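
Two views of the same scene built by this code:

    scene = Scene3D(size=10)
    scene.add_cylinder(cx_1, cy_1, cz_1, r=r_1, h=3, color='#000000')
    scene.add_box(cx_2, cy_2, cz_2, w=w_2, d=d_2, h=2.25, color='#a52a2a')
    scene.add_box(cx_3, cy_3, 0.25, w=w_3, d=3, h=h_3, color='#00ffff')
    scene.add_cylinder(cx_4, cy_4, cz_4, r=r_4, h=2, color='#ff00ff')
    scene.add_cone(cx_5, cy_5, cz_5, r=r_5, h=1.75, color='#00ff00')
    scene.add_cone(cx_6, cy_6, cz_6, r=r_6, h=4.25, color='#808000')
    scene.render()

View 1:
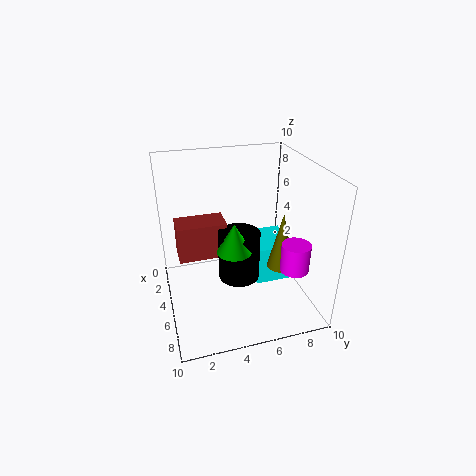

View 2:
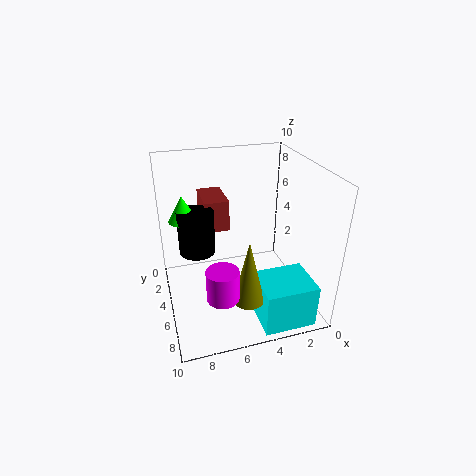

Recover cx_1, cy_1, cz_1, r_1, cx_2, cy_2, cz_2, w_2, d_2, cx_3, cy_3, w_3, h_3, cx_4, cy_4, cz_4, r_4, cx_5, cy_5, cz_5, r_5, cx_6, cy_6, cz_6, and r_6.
cx_1 = 7.75, cy_1 = 4.25, cz_1 = 4, r_1 = 1.25, cx_2 = 5.25, cy_2 = 0.75, cz_2 = 5, w_2 = 1.75, d_2 = 3, cx_3 = 1, cy_3 = 6.75, w_3 = 3.5, h_3 = 3, cx_4 = 7, cy_4 = 8.5, cz_4 = 3, r_4 = 1, cx_5 = 8.5, cy_5 = 3.75, cz_5 = 6.25, r_5 = 1, cx_6 = 5.25, cy_6 = 8.25, cz_6 = 2.25, r_6 = 1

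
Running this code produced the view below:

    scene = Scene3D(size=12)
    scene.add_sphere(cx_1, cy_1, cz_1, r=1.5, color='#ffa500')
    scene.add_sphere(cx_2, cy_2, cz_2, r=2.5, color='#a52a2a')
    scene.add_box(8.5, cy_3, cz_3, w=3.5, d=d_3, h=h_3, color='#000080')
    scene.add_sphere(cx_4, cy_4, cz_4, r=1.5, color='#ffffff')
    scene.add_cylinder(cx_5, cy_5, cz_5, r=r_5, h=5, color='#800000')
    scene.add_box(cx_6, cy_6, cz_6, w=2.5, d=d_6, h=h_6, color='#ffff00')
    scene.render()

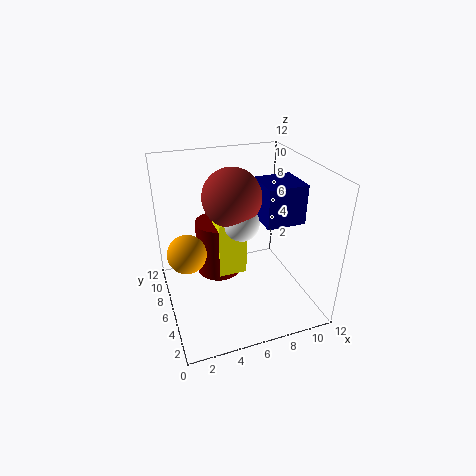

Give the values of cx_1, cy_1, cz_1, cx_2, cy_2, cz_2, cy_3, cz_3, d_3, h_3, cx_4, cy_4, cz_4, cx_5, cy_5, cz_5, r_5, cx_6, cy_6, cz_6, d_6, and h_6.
cx_1 = 1.5; cy_1 = 5; cz_1 = 6; cx_2 = 6; cy_2 = 7.5; cz_2 = 9; cy_3 = 5.5; cz_3 = 6.5; d_3 = 3.5; h_3 = 3.5; cx_4 = 6.5; cy_4 = 6.5; cz_4 = 7; cx_5 = 5; cy_5 = 8.5; cz_5 = 1.5; r_5 = 2; cx_6 = 4.5; cy_6 = 6.5; cz_6 = 2; d_6 = 2; h_6 = 5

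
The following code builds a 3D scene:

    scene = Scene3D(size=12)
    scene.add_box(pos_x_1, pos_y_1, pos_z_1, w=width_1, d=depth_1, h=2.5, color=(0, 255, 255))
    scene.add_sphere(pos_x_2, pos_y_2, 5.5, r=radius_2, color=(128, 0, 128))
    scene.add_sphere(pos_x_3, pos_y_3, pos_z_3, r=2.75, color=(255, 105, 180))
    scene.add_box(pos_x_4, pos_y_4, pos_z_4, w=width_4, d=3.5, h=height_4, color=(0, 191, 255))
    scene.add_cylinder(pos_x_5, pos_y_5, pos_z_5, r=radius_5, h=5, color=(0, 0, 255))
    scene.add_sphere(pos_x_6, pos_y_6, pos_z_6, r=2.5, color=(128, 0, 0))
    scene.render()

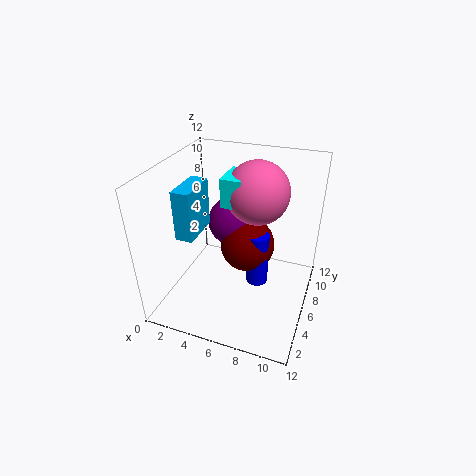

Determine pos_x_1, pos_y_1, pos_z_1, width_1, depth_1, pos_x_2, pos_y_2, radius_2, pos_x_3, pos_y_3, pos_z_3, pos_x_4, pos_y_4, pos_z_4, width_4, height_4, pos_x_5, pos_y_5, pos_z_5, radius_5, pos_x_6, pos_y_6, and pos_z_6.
pos_x_1 = 4.25, pos_y_1 = 6.5, pos_z_1 = 8.25, width_1 = 1.75, depth_1 = 3, pos_x_2 = 4.25, pos_y_2 = 9.25, radius_2 = 2.25, pos_x_3 = 6.75, pos_y_3 = 8.75, pos_z_3 = 9, pos_x_4 = 1.25, pos_y_4 = 4, pos_z_4 = 6, width_4 = 1.5, height_4 = 4.25, pos_x_5 = 7.25, pos_y_5 = 7.75, pos_z_5 = 0.5, radius_5 = 1, pos_x_6 = 6, pos_y_6 = 8.5, pos_z_6 = 3.75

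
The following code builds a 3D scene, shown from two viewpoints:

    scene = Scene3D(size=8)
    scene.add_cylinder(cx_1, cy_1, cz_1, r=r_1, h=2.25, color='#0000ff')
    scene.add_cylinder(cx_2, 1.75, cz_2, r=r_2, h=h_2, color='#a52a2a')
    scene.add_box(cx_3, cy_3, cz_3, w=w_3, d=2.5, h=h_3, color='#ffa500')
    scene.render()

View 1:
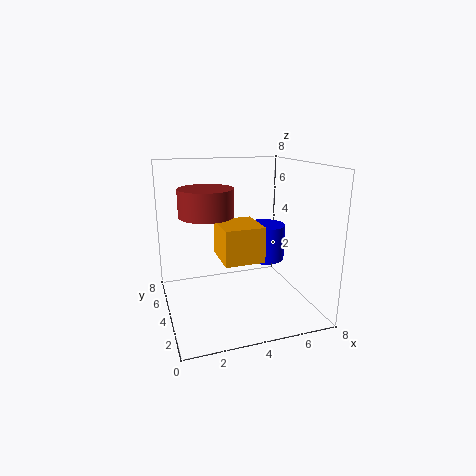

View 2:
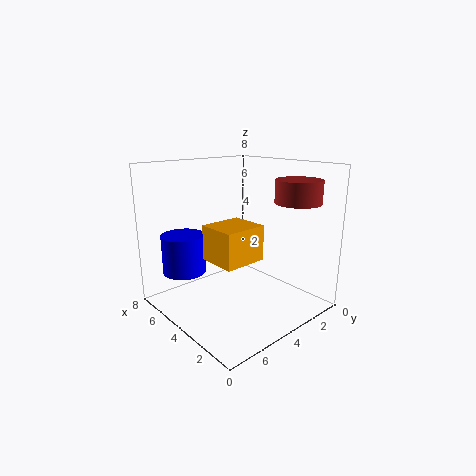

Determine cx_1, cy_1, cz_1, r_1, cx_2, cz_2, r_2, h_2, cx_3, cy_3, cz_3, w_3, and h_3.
cx_1 = 6.5
cy_1 = 6
cz_1 = 1.75
r_1 = 1.25
cx_2 = 1.75
cz_2 = 6
r_2 = 1.25
h_2 = 1.25
cx_3 = 3
cy_3 = 3
cz_3 = 2.75
w_3 = 2.25
h_3 = 2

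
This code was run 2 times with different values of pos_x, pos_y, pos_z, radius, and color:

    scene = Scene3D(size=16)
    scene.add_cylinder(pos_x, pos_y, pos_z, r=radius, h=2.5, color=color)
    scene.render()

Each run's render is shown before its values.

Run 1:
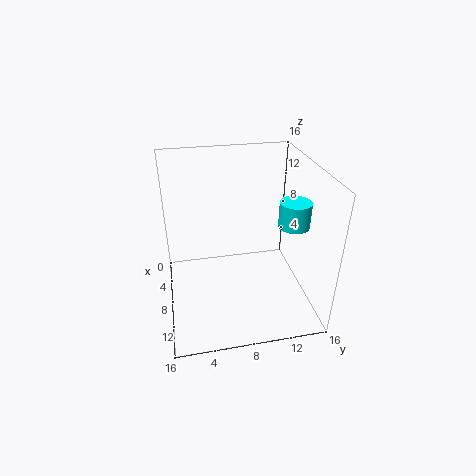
pos_x = 12.5; pos_y = 12.5; pos_z = 11.5; radius = 1.5; color = 'cyan'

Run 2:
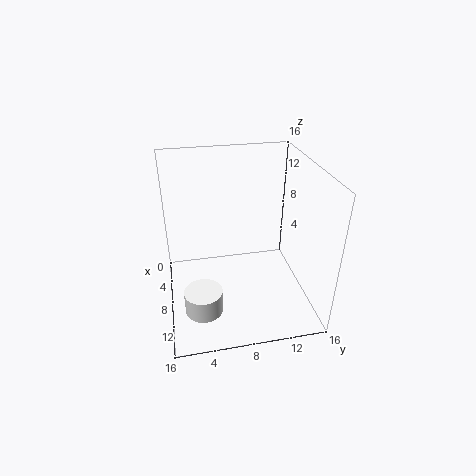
pos_x = 12; pos_y = 3.5; pos_z = 2; radius = 2; color = 'white'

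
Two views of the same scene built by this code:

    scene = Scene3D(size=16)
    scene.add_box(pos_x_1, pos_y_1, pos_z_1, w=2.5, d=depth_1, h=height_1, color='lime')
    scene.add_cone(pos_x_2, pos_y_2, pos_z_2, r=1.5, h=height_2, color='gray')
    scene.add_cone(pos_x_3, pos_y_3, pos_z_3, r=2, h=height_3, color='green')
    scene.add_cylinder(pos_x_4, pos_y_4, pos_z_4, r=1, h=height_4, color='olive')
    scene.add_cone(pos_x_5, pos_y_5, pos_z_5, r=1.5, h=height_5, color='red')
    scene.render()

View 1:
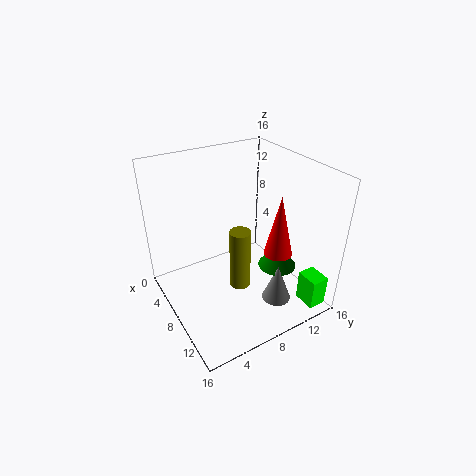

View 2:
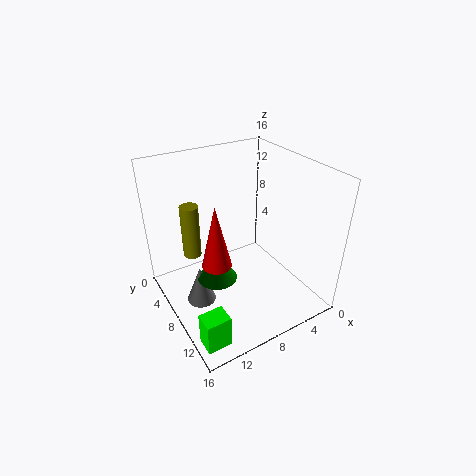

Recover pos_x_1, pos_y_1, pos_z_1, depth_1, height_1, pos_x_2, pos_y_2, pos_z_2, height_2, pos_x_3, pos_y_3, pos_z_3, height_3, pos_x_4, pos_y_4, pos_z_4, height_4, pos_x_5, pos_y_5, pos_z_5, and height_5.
pos_x_1 = 13; pos_y_1 = 13; pos_z_1 = 1; depth_1 = 2; height_1 = 3.5; pos_x_2 = 13.5; pos_y_2 = 9.5; pos_z_2 = 3; height_2 = 4; pos_x_3 = 12; pos_y_3 = 10.5; pos_z_3 = 6; height_3 = 2.5; pos_x_4 = 12.5; pos_y_4 = 5.5; pos_z_4 = 6; height_4 = 6; pos_x_5 = 12; pos_y_5 = 10.5; pos_z_5 = 7.5; height_5 = 6.5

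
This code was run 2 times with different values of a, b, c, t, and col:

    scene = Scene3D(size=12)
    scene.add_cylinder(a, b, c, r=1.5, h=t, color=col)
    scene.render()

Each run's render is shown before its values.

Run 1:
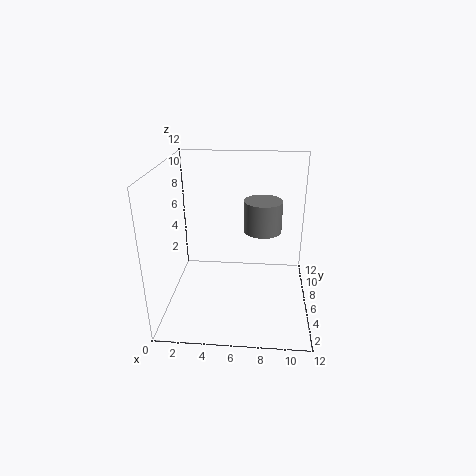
a = 8; b = 5.5; c = 7; t = 2.5; col = 'gray'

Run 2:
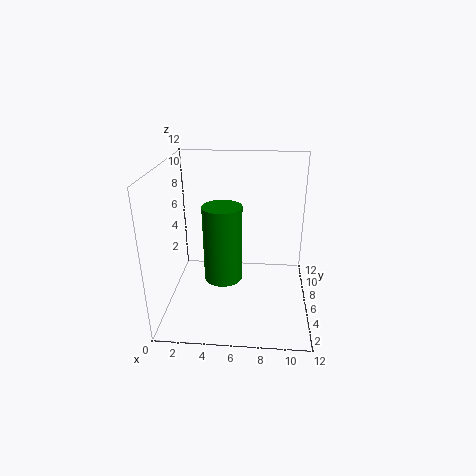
a = 5; b = 4; c = 3.5; t = 6; col = 'green'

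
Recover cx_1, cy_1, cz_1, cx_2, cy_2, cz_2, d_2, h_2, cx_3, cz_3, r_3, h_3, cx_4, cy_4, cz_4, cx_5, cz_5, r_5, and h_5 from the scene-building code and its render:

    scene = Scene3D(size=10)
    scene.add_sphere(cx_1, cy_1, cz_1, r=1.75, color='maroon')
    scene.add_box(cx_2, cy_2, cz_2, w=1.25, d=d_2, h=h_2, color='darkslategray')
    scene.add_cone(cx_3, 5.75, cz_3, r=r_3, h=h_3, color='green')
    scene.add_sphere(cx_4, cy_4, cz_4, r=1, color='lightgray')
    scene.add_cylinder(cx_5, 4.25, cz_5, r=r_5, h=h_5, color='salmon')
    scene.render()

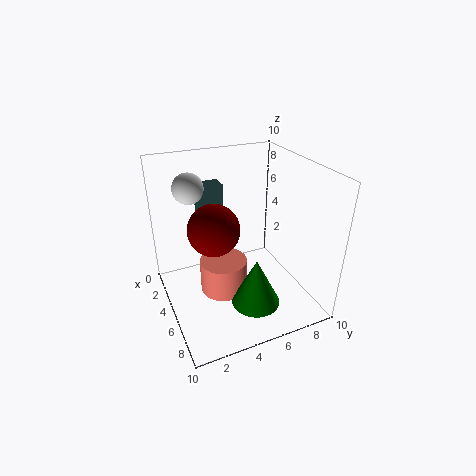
cx_1 = 5
cy_1 = 3.25
cz_1 = 6
cx_2 = 1.75
cy_2 = 3
cz_2 = 4.75
d_2 = 1.75
h_2 = 3.5
cx_3 = 6.5
cz_3 = 0.25
r_3 = 1.75
h_3 = 3.5
cx_4 = 4
cy_4 = 2
cz_4 = 8.75
cx_5 = 4
cz_5 = 0.25
r_5 = 1.75
h_5 = 2.5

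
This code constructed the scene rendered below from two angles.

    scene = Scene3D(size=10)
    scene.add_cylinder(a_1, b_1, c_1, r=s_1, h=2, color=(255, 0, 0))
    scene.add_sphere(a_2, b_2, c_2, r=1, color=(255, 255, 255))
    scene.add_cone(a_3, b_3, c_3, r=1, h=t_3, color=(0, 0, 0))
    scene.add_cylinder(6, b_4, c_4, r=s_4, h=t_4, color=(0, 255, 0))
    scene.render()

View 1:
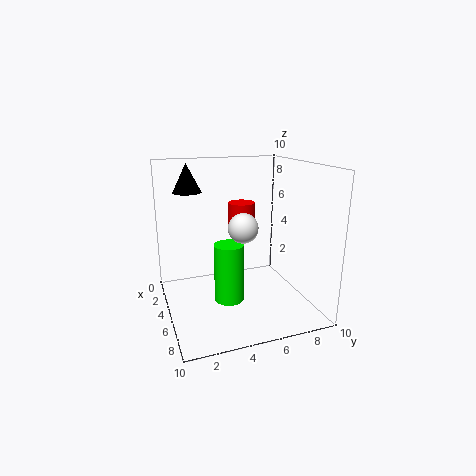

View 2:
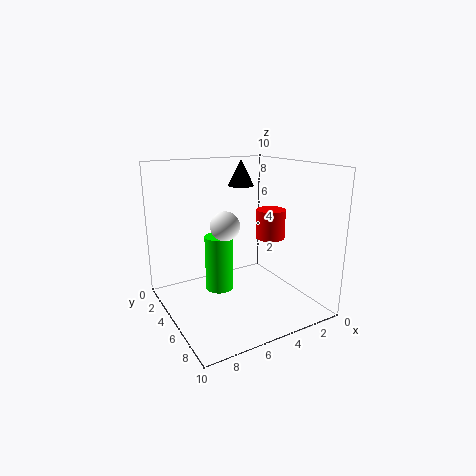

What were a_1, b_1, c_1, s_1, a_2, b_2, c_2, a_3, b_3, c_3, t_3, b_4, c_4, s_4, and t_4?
a_1 = 3; b_1 = 6; c_1 = 5; s_1 = 1; a_2 = 6; b_2 = 5; c_2 = 6; a_3 = 3; b_3 = 2; c_3 = 8; t_3 = 2; b_4 = 4; c_4 = 1; s_4 = 1; t_4 = 4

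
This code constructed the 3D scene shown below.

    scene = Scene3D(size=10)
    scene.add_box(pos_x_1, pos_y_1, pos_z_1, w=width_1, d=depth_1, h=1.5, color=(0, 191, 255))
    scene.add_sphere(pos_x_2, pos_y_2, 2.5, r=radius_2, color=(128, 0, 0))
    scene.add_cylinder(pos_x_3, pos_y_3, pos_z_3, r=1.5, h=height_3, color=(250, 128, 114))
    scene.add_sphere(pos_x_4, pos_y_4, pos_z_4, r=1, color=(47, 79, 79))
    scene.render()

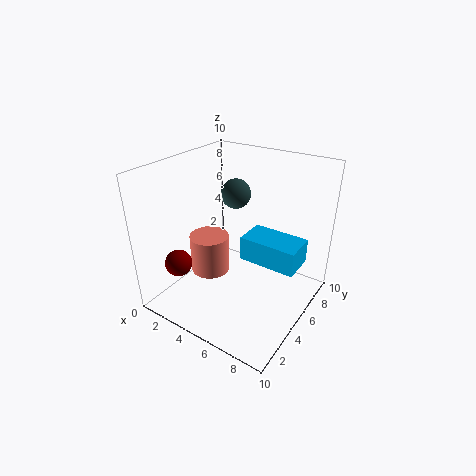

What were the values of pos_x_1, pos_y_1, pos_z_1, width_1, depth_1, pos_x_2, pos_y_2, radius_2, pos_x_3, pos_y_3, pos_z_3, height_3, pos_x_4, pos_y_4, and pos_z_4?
pos_x_1 = 6.5
pos_y_1 = 3
pos_z_1 = 5
width_1 = 3.5
depth_1 = 2
pos_x_2 = 1
pos_y_2 = 3
radius_2 = 1
pos_x_3 = 2
pos_y_3 = 5.5
pos_z_3 = 1
height_3 = 3
pos_x_4 = 4.5
pos_y_4 = 5.5
pos_z_4 = 8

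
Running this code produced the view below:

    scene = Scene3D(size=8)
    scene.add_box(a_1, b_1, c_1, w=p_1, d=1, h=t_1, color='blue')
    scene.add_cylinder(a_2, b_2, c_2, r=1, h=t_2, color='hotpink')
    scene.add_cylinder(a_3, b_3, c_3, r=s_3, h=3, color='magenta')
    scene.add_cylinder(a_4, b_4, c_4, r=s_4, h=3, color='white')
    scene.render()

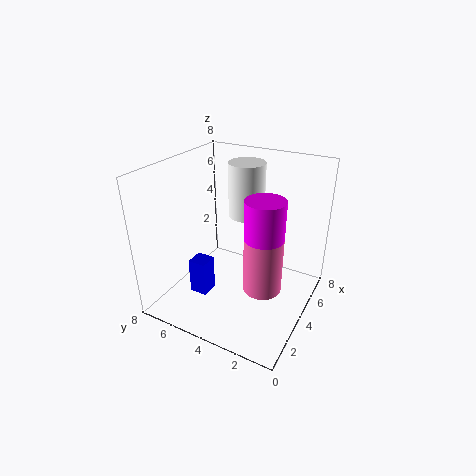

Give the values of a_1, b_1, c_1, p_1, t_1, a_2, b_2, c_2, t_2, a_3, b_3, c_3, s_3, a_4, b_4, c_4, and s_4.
a_1 = 2; b_1 = 5; c_1 = 1; p_1 = 1; t_1 = 2; a_2 = 3; b_2 = 2; c_2 = 2; t_2 = 3; a_3 = 3; b_3 = 2; c_3 = 4; s_3 = 1; a_4 = 5; b_4 = 4; c_4 = 5; s_4 = 1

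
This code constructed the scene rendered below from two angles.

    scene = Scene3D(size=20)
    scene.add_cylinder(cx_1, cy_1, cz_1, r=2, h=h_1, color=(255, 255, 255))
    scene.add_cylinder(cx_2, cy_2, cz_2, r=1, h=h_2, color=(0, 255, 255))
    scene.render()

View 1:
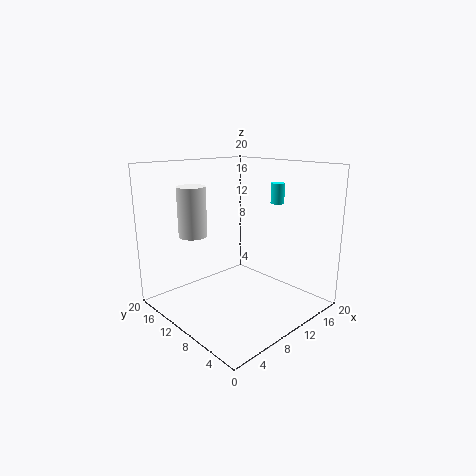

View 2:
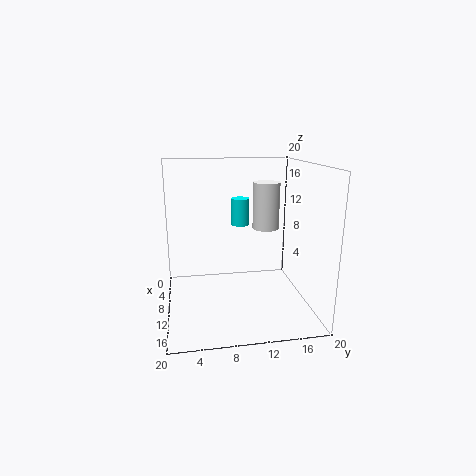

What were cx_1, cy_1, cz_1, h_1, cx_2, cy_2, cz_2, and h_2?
cx_1 = 6
cy_1 = 15
cz_1 = 10
h_1 = 7
cx_2 = 17
cy_2 = 9
cz_2 = 14
h_2 = 3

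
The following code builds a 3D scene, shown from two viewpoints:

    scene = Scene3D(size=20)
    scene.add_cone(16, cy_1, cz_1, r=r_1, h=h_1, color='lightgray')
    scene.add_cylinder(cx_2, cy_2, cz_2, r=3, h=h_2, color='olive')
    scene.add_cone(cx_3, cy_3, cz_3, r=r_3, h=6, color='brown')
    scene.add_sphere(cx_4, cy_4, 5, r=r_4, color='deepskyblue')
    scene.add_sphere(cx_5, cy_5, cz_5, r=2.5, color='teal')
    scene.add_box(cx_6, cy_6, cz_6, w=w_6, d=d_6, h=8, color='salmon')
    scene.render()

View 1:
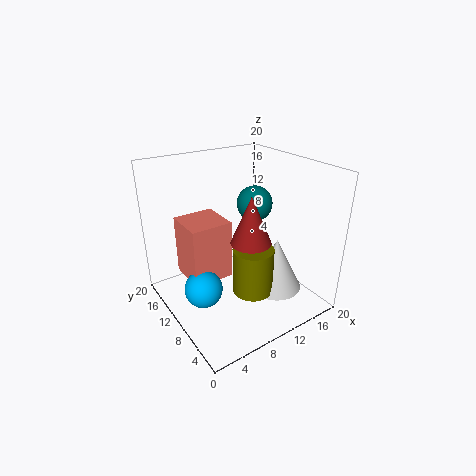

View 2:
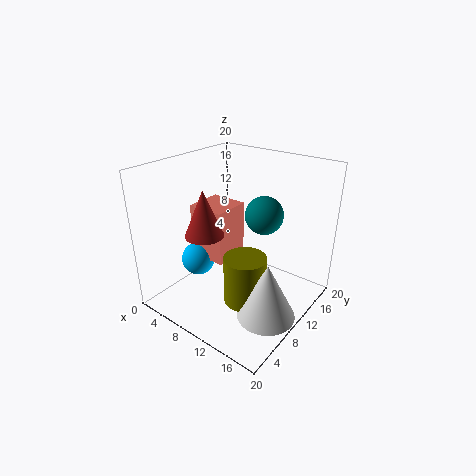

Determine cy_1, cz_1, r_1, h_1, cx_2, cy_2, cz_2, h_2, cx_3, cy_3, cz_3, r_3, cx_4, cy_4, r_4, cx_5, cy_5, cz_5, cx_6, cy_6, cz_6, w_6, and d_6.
cy_1 = 8.5; cz_1 = 0.5; r_1 = 4; h_1 = 8; cx_2 = 12; cy_2 = 9; cz_2 = 1; h_2 = 7; cx_3 = 8.5; cy_3 = 5; cz_3 = 12; r_3 = 2.5; cx_4 = 3.5; cy_4 = 8.5; r_4 = 2.5; cx_5 = 13.5; cy_5 = 11; cz_5 = 14; cx_6 = 2.5; cy_6 = 8.5; cz_6 = 5.5; w_6 = 5.5; d_6 = 5.5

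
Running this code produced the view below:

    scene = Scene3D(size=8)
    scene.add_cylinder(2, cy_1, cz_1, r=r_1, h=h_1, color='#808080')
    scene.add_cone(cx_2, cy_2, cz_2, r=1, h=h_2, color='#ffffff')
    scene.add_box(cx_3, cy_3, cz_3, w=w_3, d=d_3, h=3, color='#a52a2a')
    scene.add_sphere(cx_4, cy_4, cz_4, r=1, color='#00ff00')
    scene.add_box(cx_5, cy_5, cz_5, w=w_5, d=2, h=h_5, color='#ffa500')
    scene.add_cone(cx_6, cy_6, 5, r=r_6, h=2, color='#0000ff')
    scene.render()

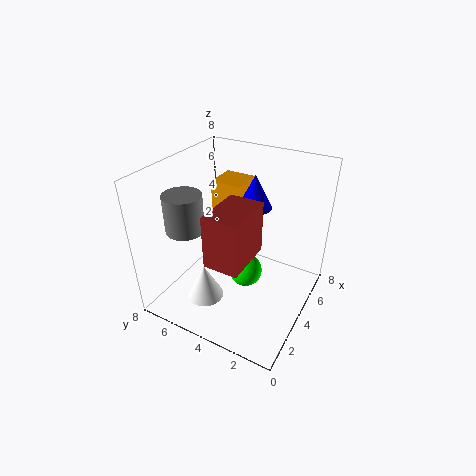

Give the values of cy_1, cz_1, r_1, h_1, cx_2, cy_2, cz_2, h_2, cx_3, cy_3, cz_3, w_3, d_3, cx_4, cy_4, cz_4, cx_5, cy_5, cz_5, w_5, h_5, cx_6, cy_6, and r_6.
cy_1 = 6; cz_1 = 5; r_1 = 1; h_1 = 2; cx_2 = 2; cy_2 = 5; cz_2 = 1; h_2 = 2; cx_3 = 2; cy_3 = 3; cz_3 = 3; w_3 = 3; d_3 = 2; cx_4 = 5; cy_4 = 4; cz_4 = 1; cx_5 = 6; cy_5 = 5; cz_5 = 3; w_5 = 2; h_5 = 3; cx_6 = 6; cy_6 = 4; r_6 = 1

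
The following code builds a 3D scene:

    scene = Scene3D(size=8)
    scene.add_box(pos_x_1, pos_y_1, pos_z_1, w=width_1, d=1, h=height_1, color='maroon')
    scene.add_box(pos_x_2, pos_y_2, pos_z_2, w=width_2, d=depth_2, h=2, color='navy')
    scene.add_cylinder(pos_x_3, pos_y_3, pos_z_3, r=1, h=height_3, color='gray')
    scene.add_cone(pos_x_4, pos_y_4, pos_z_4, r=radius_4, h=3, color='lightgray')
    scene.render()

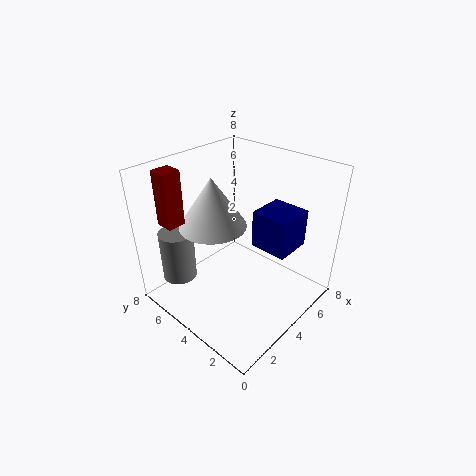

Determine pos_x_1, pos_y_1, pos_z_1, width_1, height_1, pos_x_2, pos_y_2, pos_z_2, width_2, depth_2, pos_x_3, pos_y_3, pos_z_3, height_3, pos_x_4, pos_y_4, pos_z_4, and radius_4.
pos_x_1 = 1; pos_y_1 = 6; pos_z_1 = 5; width_1 = 1; height_1 = 3; pos_x_2 = 4; pos_y_2 = 1; pos_z_2 = 4; width_2 = 2; depth_2 = 2; pos_x_3 = 2; pos_y_3 = 7; pos_z_3 = 1; height_3 = 3; pos_x_4 = 4; pos_y_4 = 6; pos_z_4 = 4; radius_4 = 2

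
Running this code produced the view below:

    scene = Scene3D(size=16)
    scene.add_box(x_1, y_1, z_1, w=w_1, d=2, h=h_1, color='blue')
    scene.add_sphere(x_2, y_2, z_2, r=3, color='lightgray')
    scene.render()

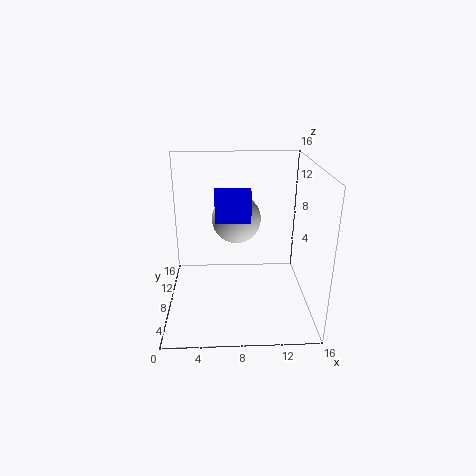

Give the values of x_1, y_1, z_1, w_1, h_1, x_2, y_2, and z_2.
x_1 = 5.5, y_1 = 8.5, z_1 = 9.5, w_1 = 4, h_1 = 3.5, x_2 = 8, y_2 = 12.5, z_2 = 8.5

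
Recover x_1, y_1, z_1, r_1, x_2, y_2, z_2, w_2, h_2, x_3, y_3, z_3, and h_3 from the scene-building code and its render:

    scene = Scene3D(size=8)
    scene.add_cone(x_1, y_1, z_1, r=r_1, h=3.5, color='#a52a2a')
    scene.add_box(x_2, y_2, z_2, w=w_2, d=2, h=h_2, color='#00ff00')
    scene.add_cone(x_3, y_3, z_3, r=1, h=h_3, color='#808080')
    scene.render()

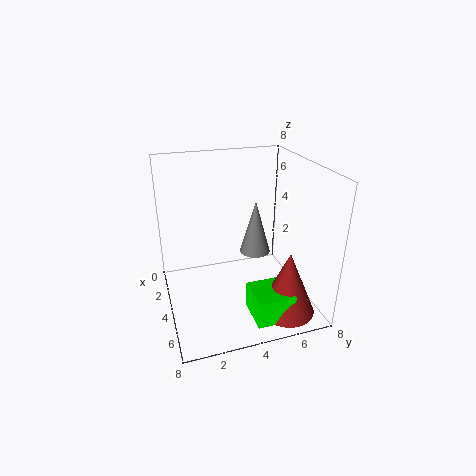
x_1 = 6.5; y_1 = 6; z_1 = 0.5; r_1 = 1.5; x_2 = 5.5; y_2 = 4; z_2 = 0.5; w_2 = 2; h_2 = 1.5; x_3 = 1.5; y_3 = 6; z_3 = 1.5; h_3 = 3.5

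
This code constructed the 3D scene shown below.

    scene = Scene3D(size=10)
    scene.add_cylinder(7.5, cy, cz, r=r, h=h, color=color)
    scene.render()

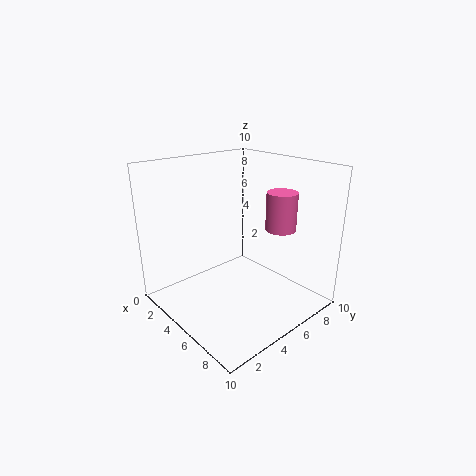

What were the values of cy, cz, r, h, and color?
cy = 6.5, cz = 6, r = 1, h = 2.5, color = 'hotpink'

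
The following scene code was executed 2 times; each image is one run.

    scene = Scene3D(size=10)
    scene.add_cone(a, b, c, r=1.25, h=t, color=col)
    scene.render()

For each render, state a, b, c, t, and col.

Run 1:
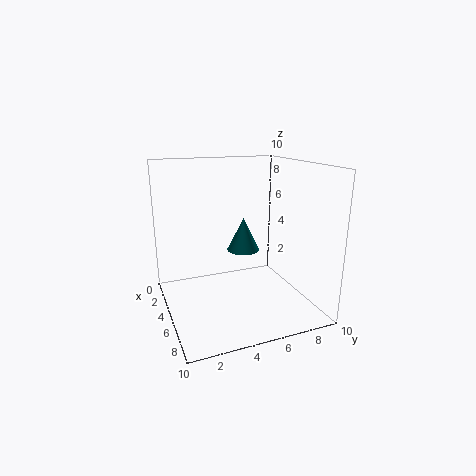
a = 3; b = 6.25; c = 3.25; t = 2.5; col = 'teal'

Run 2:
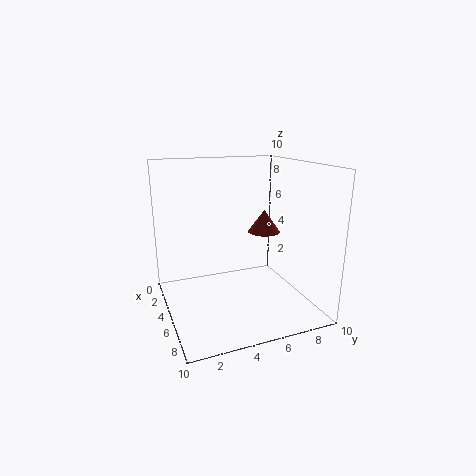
a = 3; b = 8; c = 4.5; t = 1.75; col = 'brown'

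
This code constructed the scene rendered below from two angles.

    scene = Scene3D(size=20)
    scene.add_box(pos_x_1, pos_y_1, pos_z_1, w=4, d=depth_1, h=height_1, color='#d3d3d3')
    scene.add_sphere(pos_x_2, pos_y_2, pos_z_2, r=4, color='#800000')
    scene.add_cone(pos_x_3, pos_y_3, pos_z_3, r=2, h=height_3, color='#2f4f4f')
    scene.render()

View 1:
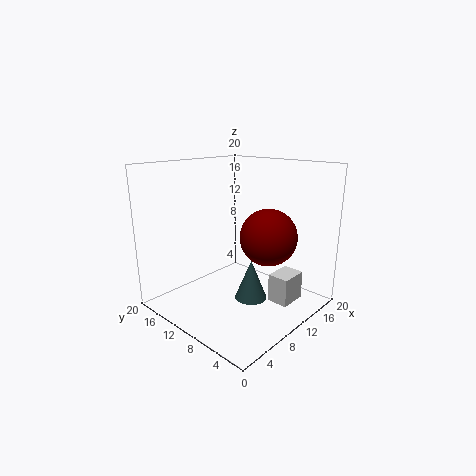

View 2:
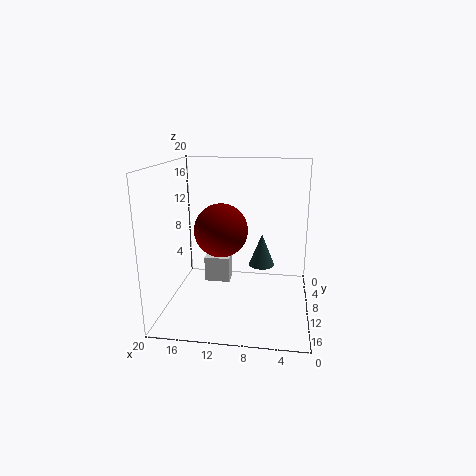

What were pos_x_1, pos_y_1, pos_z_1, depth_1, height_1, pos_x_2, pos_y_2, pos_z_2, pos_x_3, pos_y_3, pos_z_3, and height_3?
pos_x_1 = 12, pos_y_1 = 3, pos_z_1 = 1, depth_1 = 3, height_1 = 4, pos_x_2 = 13, pos_y_2 = 7, pos_z_2 = 10, pos_x_3 = 7, pos_y_3 = 5, pos_z_3 = 4, height_3 = 5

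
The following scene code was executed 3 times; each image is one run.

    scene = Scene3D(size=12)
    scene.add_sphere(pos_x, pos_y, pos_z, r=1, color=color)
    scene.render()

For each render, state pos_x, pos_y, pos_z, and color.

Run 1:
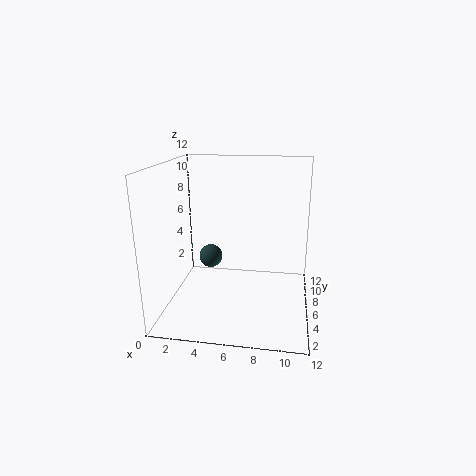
pos_x = 3.5, pos_y = 6.5, pos_z = 4, color = 'darkslategray'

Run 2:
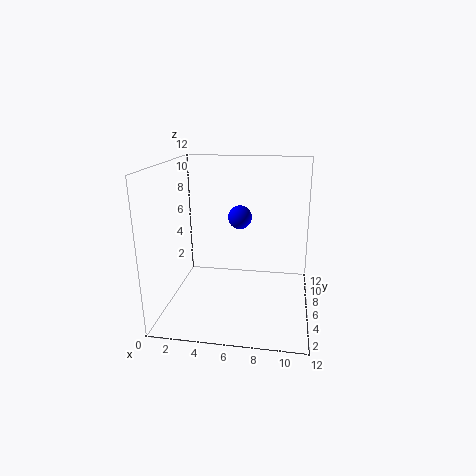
pos_x = 6, pos_y = 7, pos_z = 7.5, color = 'blue'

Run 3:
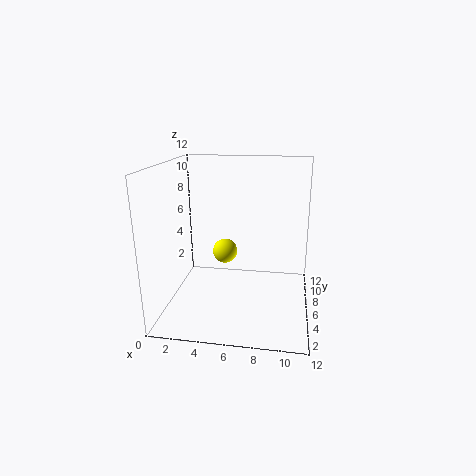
pos_x = 5, pos_y = 5.5, pos_z = 5, color = 'yellow'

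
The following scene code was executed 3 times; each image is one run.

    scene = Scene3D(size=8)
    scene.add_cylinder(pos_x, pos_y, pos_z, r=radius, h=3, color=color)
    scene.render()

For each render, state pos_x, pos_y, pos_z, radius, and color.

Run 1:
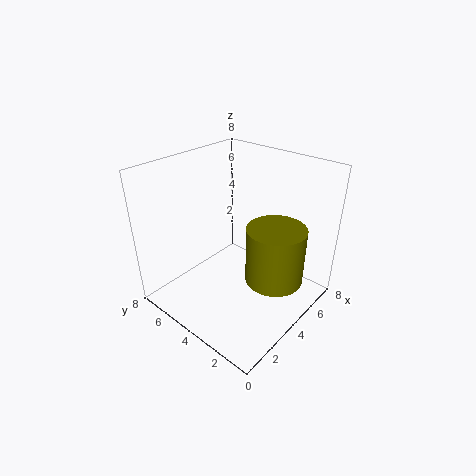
pos_x = 4, pos_y = 1.5, pos_z = 2.5, radius = 1.5, color = 'olive'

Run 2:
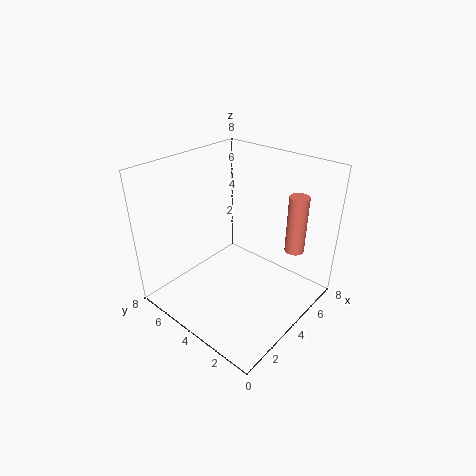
pos_x = 5, pos_y = 1, pos_z = 4, radius = 0.5, color = 'salmon'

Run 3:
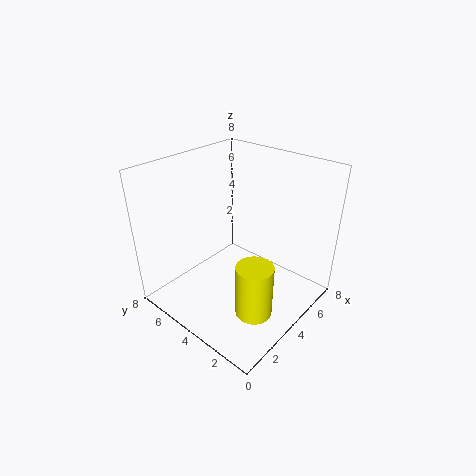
pos_x = 3, pos_y = 2, pos_z = 0.5, radius = 1, color = 'yellow'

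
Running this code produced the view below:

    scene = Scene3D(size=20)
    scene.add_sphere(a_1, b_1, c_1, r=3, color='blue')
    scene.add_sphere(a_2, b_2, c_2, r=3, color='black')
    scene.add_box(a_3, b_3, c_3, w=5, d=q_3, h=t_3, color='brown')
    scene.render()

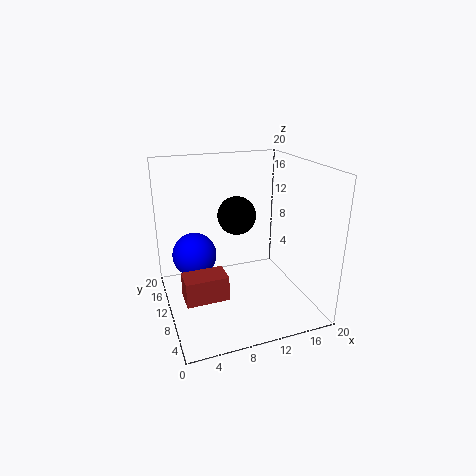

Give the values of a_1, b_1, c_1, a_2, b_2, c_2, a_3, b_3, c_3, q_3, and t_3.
a_1 = 4, b_1 = 11, c_1 = 8, a_2 = 12, b_2 = 16, c_2 = 11, a_3 = 1, b_3 = 2, c_3 = 6, q_3 = 3, t_3 = 3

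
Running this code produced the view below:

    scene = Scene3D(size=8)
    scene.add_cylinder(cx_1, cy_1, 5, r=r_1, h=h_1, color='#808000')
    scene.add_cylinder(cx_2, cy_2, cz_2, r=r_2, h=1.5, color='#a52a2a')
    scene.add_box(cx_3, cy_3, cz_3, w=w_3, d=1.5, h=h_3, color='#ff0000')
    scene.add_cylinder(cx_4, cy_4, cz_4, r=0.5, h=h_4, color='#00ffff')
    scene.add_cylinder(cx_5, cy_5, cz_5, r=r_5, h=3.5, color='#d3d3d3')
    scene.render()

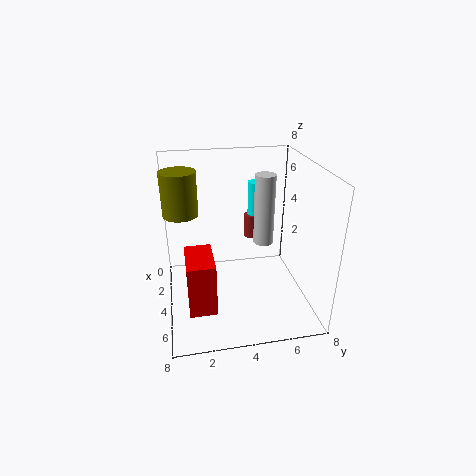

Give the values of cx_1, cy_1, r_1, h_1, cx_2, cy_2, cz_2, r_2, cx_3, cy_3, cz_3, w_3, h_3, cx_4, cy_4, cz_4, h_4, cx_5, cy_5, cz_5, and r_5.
cx_1 = 2.5; cy_1 = 1; r_1 = 1; h_1 = 2.5; cx_2 = 1; cy_2 = 5.5; cz_2 = 2.5; r_2 = 0.5; cx_3 = 3.5; cy_3 = 1; cz_3 = 0.5; w_3 = 2.5; h_3 = 3; cx_4 = 2; cy_4 = 5.5; cz_4 = 4.5; h_4 = 2; cx_5 = 5.5; cy_5 = 5; cz_5 = 4.5; r_5 = 0.5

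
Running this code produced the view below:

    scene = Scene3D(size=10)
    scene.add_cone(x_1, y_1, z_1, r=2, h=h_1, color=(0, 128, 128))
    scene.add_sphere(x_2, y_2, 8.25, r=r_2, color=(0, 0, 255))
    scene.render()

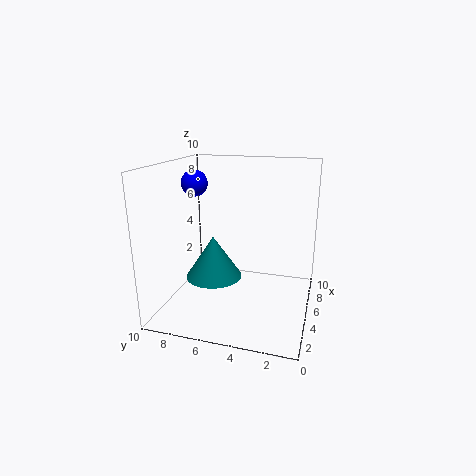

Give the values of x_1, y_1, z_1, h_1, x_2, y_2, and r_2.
x_1 = 4.75, y_1 = 6.75, z_1 = 2, h_1 = 3, x_2 = 7, y_2 = 9, r_2 = 1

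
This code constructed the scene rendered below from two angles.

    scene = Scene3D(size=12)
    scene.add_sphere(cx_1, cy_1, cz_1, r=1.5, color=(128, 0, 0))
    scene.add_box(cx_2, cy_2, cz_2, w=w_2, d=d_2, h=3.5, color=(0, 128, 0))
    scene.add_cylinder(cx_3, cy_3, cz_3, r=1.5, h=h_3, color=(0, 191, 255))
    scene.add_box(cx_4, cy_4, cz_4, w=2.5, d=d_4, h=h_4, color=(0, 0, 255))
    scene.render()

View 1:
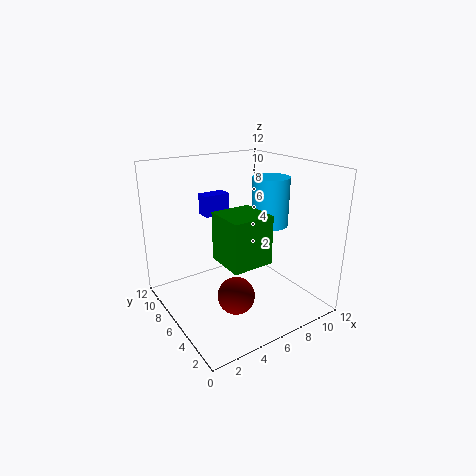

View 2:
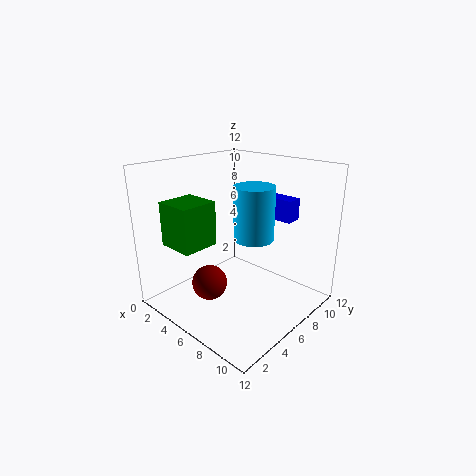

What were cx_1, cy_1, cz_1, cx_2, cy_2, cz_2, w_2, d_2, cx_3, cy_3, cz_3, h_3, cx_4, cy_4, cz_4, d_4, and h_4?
cx_1 = 4.5
cy_1 = 4
cz_1 = 2
cx_2 = 2.5
cy_2 = 1
cz_2 = 6
w_2 = 3
d_2 = 3
cx_3 = 8.5
cy_3 = 5
cz_3 = 7
h_3 = 4
cx_4 = 5.5
cy_4 = 10.5
cz_4 = 6.5
d_4 = 1.5
h_4 = 2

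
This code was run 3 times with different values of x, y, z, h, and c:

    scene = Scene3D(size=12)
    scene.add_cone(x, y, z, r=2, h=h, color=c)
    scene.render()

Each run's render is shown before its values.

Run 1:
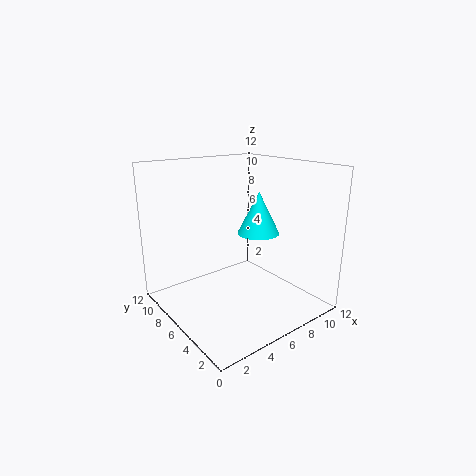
x = 10
y = 8
z = 5
h = 4
c = 'cyan'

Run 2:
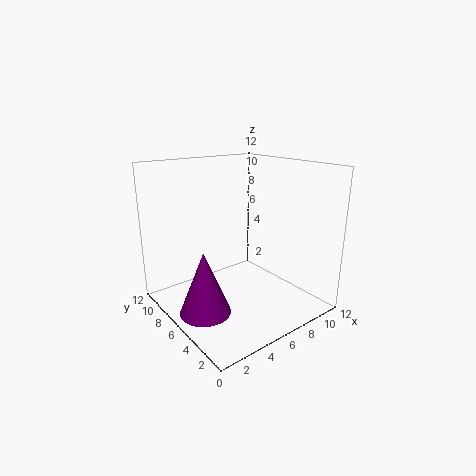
x = 2
y = 5
z = 1
h = 5
c = 'purple'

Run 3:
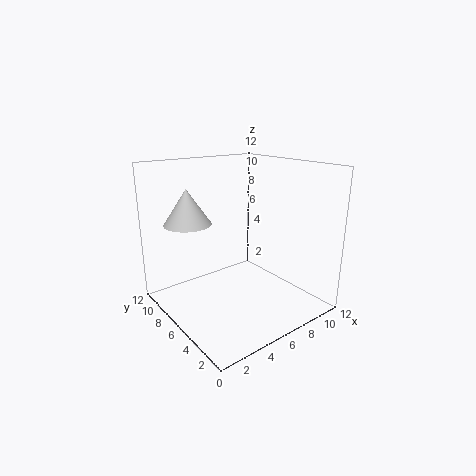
x = 3
y = 9
z = 7
h = 3
c = 'lightgray'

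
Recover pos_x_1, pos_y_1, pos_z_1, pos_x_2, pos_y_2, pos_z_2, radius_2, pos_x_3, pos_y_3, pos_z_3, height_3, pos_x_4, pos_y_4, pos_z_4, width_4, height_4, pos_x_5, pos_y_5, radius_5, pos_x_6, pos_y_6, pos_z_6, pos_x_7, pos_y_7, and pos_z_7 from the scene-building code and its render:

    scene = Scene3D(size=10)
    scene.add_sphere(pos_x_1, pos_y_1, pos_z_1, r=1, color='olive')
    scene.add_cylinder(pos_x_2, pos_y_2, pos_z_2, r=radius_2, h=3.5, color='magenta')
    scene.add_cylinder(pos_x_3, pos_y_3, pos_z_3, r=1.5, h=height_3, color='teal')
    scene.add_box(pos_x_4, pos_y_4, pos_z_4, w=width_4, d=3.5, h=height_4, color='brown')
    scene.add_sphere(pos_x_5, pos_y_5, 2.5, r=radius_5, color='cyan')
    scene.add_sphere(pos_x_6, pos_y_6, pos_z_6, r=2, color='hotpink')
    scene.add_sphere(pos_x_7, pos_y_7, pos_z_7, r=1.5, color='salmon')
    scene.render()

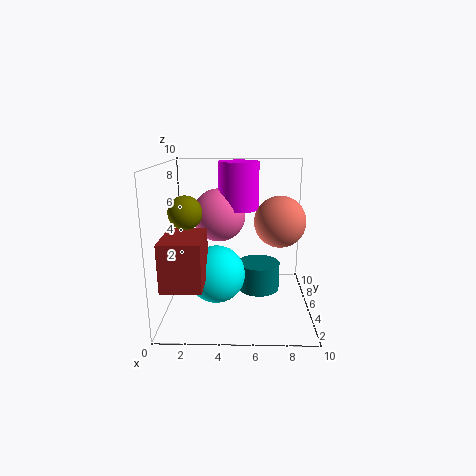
pos_x_1 = 2, pos_y_1 = 2, pos_z_1 = 7.5, pos_x_2 = 5, pos_y_2 = 7.5, pos_z_2 = 6.5, radius_2 = 1.5, pos_x_3 = 6.5, pos_y_3 = 5.5, pos_z_3 = 1, height_3 = 2, pos_x_4 = 0.5, pos_y_4 = 0.5, pos_z_4 = 3, width_4 = 2.5, height_4 = 3, pos_x_5 = 3.5, pos_y_5 = 4.5, radius_5 = 2, pos_x_6 = 3.5, pos_y_6 = 7.5, pos_z_6 = 6, pos_x_7 = 7.5, pos_y_7 = 2, pos_z_7 = 7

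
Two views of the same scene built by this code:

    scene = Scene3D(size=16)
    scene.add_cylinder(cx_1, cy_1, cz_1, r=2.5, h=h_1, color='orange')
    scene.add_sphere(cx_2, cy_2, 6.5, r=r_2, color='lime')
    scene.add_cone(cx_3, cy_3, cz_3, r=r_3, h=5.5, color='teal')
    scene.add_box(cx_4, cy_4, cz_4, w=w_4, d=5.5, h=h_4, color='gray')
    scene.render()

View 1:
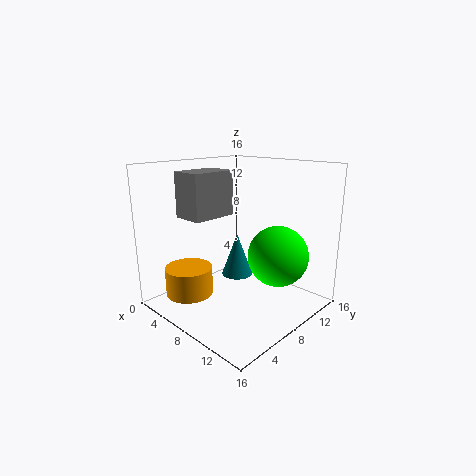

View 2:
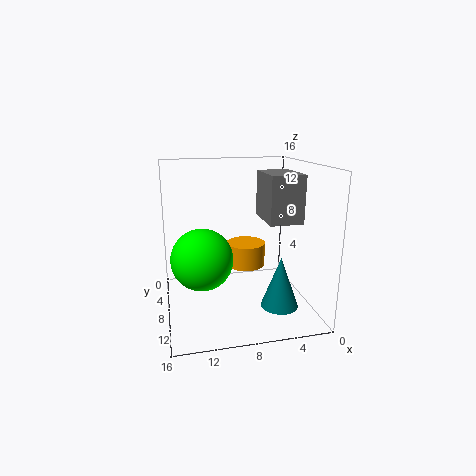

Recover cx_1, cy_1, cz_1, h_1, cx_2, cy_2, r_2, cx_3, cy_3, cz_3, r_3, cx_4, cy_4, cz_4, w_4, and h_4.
cx_1 = 5.75; cy_1 = 2.75; cz_1 = 2.5; h_1 = 3; cx_2 = 12.25; cy_2 = 9.75; r_2 = 3.25; cx_3 = 4.25; cy_3 = 11.75; cz_3 = 1.25; r_3 = 2; cx_4 = 1.25; cy_4 = 4.75; cz_4 = 9.75; w_4 = 3.75; h_4 = 5.25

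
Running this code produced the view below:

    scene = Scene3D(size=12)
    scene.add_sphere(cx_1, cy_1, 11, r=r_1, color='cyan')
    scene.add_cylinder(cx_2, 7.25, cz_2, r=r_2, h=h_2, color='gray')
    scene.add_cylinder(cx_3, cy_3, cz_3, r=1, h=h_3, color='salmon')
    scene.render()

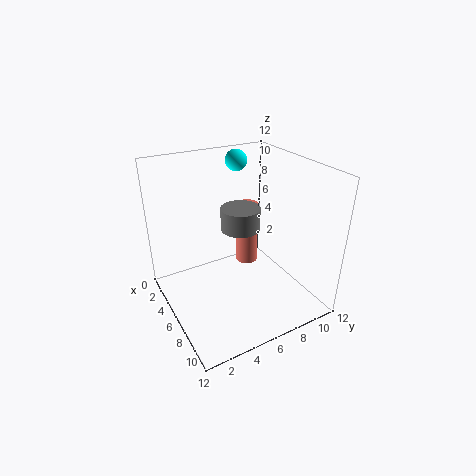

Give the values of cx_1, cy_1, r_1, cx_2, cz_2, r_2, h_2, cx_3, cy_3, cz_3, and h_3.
cx_1 = 1.25
cy_1 = 8.5
r_1 = 1
cx_2 = 4.25
cz_2 = 5.75
r_2 = 1.75
h_2 = 2
cx_3 = 3.75
cy_3 = 8.25
cz_3 = 2
h_3 = 5.75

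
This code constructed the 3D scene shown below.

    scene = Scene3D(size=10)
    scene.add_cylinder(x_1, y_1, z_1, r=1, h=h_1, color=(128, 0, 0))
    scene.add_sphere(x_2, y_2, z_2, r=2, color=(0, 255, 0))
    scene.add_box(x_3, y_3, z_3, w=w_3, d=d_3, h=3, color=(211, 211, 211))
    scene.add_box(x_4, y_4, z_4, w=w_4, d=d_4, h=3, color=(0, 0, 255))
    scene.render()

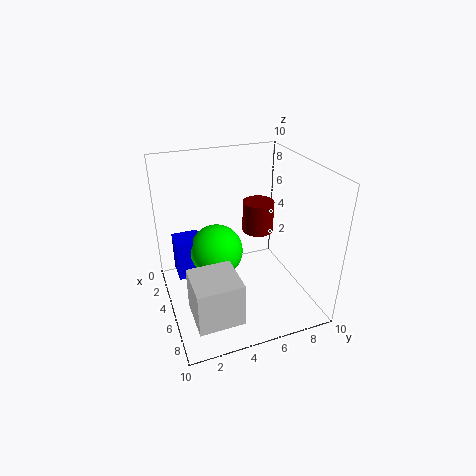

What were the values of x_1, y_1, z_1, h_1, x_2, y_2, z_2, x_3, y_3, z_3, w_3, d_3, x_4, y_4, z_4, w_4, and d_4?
x_1 = 6, y_1 = 6, z_1 = 6, h_1 = 2, x_2 = 3, y_2 = 4, z_2 = 3, x_3 = 6, y_3 = 1, z_3 = 1, w_3 = 3, d_3 = 3, x_4 = 1, y_4 = 1, z_4 = 1, w_4 = 2, d_4 = 2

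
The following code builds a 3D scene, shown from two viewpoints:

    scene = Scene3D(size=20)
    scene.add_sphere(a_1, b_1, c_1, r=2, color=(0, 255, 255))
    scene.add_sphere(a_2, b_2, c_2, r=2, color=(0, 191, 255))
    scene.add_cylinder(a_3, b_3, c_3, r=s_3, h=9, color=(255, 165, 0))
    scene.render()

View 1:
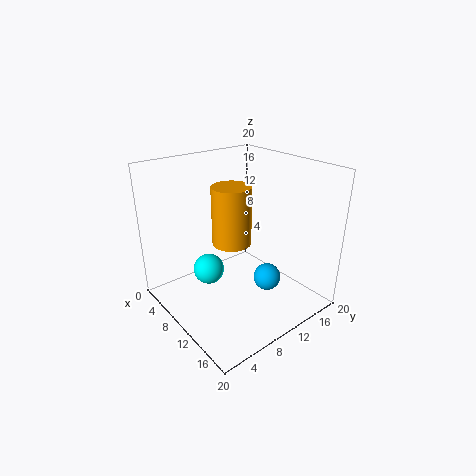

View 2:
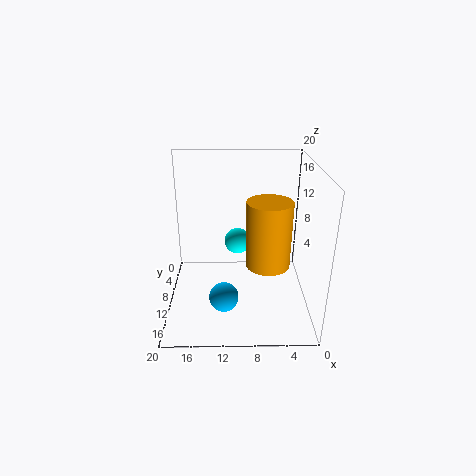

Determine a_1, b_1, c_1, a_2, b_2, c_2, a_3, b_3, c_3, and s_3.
a_1 = 10; b_1 = 5; c_1 = 7; a_2 = 12; b_2 = 14; c_2 = 3; a_3 = 6; b_3 = 12; c_3 = 7; s_3 = 3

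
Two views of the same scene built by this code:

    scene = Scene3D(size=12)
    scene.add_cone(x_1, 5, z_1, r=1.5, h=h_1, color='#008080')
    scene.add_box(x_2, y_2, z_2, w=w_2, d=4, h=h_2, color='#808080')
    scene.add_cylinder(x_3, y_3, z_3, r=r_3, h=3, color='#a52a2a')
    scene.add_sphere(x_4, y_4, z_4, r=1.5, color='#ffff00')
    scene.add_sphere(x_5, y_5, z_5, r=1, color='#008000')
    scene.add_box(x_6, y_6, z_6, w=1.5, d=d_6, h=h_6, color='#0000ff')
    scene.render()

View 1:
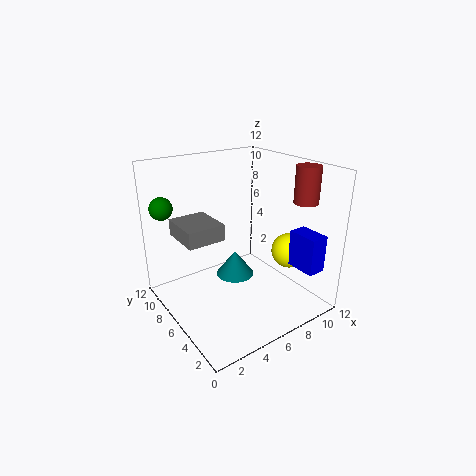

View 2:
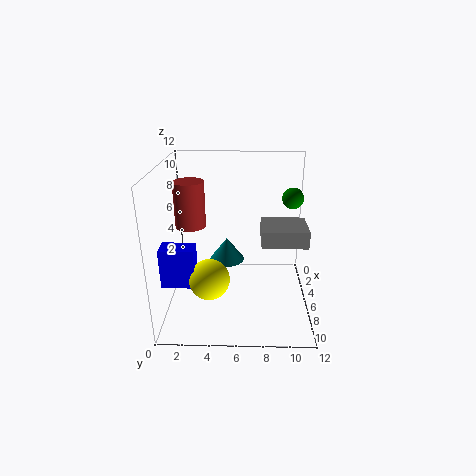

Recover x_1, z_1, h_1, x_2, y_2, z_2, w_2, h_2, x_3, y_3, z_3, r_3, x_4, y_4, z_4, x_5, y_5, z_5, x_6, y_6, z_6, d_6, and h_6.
x_1 = 5, z_1 = 3.5, h_1 = 2, x_2 = 2.5, y_2 = 8, z_2 = 5, w_2 = 3.5, h_2 = 1.5, x_3 = 10.5, y_3 = 3, z_3 = 9, r_3 = 1, x_4 = 10, y_4 = 4, z_4 = 4.5, x_5 = 1.5, y_5 = 11, z_5 = 8, x_6 = 9, y_6 = 0.5, z_6 = 4, d_6 = 2.5, h_6 = 3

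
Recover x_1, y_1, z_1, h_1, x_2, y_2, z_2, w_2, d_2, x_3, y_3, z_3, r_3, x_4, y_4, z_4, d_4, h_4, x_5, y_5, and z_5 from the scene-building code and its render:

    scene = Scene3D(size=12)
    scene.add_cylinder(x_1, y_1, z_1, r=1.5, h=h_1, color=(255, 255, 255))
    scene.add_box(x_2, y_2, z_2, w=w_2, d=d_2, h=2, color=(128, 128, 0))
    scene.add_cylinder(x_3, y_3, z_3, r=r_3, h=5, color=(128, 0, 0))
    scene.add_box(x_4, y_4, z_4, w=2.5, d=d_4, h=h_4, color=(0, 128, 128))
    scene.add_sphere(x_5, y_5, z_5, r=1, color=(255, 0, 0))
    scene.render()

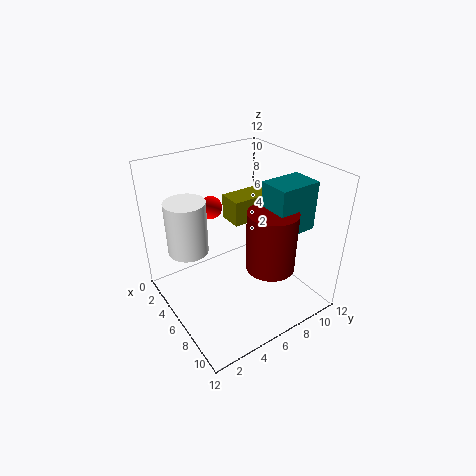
x_1 = 6; y_1 = 1.5; z_1 = 6.5; h_1 = 4; x_2 = 4.5; y_2 = 5.5; z_2 = 7.5; w_2 = 2; d_2 = 3.5; x_3 = 8.5; y_3 = 7.5; z_3 = 4; r_3 = 2; x_4 = 7; y_4 = 7.5; z_4 = 7; d_4 = 3.5; h_4 = 4; x_5 = 2.5; y_5 = 5.5; z_5 = 7.5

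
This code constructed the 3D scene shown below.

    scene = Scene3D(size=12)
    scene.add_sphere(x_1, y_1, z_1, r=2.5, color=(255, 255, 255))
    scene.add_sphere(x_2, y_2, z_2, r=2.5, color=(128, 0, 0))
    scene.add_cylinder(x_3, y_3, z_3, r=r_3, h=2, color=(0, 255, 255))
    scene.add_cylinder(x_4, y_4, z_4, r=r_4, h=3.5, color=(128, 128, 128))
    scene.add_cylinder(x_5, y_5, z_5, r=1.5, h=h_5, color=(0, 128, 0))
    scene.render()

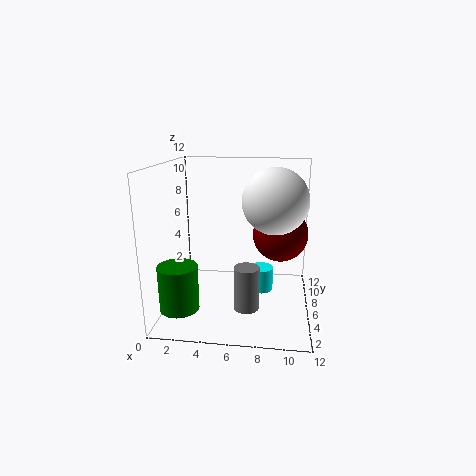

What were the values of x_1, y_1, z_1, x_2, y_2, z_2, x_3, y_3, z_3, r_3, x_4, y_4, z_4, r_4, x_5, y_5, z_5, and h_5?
x_1 = 9
y_1 = 4.5
z_1 = 9.5
x_2 = 9.5
y_2 = 9
z_2 = 5.5
x_3 = 8
y_3 = 6
z_3 = 1.5
r_3 = 1
x_4 = 7
y_4 = 3.5
z_4 = 1
r_4 = 1
x_5 = 2
y_5 = 2
z_5 = 1.5
h_5 = 3.5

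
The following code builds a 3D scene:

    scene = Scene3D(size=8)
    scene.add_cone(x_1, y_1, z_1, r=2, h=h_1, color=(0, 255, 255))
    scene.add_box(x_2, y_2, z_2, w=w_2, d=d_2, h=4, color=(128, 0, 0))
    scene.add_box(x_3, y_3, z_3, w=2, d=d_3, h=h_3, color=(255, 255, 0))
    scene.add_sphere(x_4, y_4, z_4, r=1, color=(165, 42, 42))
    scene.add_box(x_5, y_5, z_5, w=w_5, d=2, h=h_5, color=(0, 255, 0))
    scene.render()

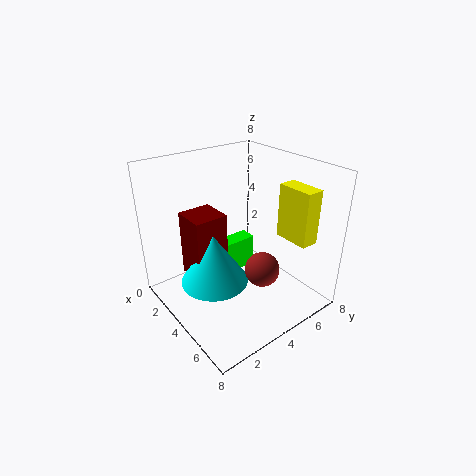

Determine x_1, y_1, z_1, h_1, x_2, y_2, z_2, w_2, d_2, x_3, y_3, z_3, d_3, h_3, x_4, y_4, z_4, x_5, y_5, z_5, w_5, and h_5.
x_1 = 3
y_1 = 3
z_1 = 1
h_1 = 3
x_2 = 1
y_2 = 2
z_2 = 1
w_2 = 2
d_2 = 2
x_3 = 5
y_3 = 6
z_3 = 4
d_3 = 1
h_3 = 3
x_4 = 5
y_4 = 5
z_4 = 2
x_5 = 2
y_5 = 4
z_5 = 1
w_5 = 1
h_5 = 2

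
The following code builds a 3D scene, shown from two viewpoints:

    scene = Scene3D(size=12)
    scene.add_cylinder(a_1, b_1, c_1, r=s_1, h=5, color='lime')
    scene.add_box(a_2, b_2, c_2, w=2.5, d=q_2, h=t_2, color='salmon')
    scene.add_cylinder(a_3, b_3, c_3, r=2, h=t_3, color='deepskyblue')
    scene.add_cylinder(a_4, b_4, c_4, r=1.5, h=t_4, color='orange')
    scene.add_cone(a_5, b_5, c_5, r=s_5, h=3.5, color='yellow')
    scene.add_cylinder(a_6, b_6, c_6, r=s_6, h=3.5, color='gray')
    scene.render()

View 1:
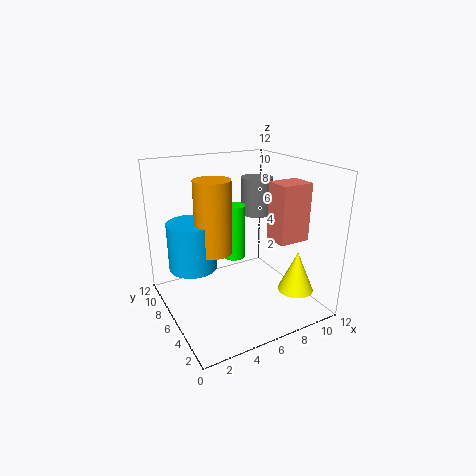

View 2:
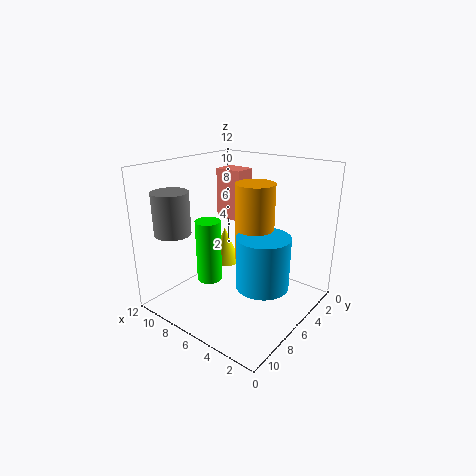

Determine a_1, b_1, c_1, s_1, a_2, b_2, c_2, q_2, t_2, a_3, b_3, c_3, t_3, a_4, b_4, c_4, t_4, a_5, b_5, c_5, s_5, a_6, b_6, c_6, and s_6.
a_1 = 7; b_1 = 8.5; c_1 = 3; s_1 = 1; a_2 = 7.5; b_2 = 2; c_2 = 6.5; q_2 = 2; t_2 = 4.5; a_3 = 2.5; b_3 = 7.5; c_3 = 3.5; t_3 = 4; a_4 = 4; b_4 = 6.5; c_4 = 5; t_4 = 6; a_5 = 10; b_5 = 3; c_5 = 1.5; s_5 = 1.5; a_6 = 10; b_6 = 9.5; c_6 = 6.5; s_6 = 1.5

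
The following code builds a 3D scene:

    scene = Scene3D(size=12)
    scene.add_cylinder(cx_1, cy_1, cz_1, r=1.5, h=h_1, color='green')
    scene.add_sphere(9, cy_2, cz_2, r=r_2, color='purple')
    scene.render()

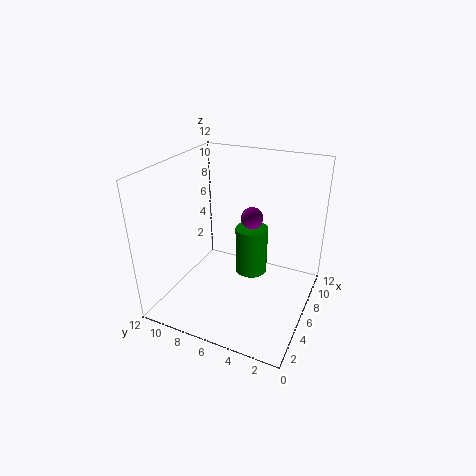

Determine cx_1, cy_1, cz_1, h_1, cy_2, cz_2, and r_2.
cx_1 = 9
cy_1 = 6
cz_1 = 1
h_1 = 4.5
cy_2 = 6
cz_2 = 6.5
r_2 = 1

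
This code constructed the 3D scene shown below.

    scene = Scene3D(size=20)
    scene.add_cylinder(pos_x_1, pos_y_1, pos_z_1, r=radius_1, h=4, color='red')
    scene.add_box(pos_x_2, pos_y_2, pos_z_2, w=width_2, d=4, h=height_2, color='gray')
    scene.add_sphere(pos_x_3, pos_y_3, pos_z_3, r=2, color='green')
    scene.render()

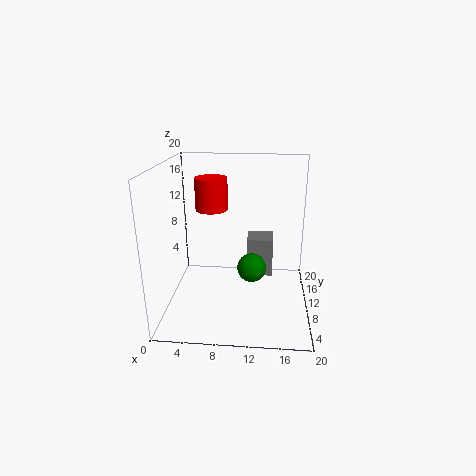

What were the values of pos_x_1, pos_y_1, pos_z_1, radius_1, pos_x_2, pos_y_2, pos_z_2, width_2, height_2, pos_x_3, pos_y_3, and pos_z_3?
pos_x_1 = 7
pos_y_1 = 7
pos_z_1 = 15
radius_1 = 2
pos_x_2 = 11
pos_y_2 = 14
pos_z_2 = 2
width_2 = 4
height_2 = 6
pos_x_3 = 12
pos_y_3 = 9
pos_z_3 = 6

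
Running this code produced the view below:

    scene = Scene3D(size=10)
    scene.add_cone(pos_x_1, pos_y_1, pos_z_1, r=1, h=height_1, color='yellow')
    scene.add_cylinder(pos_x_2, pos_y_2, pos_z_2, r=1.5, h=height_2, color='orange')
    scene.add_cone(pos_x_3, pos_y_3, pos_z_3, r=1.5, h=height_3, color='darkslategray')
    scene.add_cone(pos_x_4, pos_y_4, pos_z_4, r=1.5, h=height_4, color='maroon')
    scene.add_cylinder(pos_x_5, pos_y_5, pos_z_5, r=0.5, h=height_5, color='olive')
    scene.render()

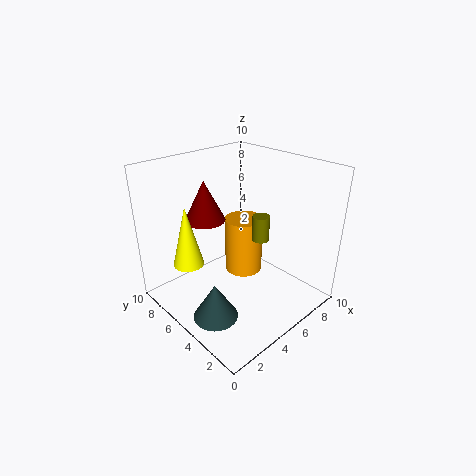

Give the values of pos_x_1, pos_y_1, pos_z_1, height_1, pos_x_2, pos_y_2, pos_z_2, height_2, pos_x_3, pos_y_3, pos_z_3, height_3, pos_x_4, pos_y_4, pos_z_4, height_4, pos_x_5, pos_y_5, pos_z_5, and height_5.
pos_x_1 = 1.5, pos_y_1 = 6, pos_z_1 = 4, height_1 = 4, pos_x_2 = 7.5, pos_y_2 = 7, pos_z_2 = 0.5, height_2 = 4.5, pos_x_3 = 2, pos_y_3 = 4, pos_z_3 = 0.5, height_3 = 2.5, pos_x_4 = 4.5, pos_y_4 = 8, pos_z_4 = 5.5, height_4 = 3, pos_x_5 = 4, pos_y_5 = 2, pos_z_5 = 6.5, height_5 = 1.5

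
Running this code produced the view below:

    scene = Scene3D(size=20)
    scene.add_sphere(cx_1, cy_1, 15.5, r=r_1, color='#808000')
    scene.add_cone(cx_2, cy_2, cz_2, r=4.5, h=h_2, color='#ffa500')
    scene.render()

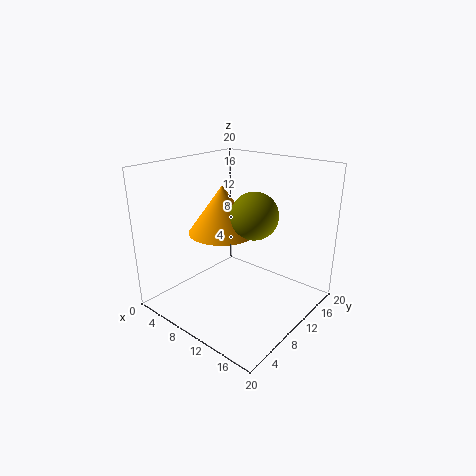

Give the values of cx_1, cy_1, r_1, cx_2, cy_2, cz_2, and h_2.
cx_1 = 15.5; cy_1 = 6.25; r_1 = 2.75; cx_2 = 9.25; cy_2 = 7.75; cz_2 = 11.5; h_2 = 6.25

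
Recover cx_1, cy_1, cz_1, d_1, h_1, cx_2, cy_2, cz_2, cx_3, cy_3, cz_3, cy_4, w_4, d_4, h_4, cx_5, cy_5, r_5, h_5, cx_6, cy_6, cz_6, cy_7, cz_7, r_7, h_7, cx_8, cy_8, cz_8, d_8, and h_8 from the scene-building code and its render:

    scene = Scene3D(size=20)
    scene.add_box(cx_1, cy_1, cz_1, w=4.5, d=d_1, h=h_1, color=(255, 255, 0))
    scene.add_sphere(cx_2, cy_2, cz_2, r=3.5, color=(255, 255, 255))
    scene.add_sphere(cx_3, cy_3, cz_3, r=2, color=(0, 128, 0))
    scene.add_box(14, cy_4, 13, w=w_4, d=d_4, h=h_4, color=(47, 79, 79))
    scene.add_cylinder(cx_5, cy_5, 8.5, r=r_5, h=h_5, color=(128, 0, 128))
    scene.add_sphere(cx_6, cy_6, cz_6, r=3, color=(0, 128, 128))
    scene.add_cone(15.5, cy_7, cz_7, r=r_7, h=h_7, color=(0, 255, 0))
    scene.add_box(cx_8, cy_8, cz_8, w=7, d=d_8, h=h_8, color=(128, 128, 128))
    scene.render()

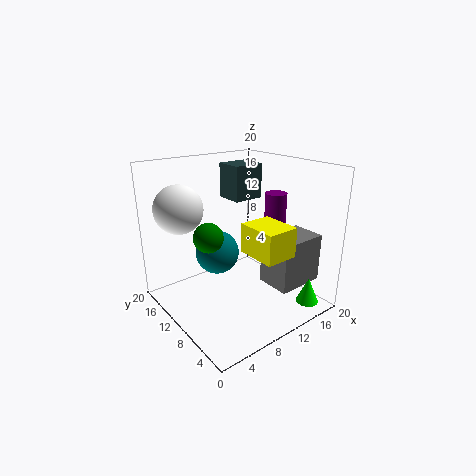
cx_1 = 9, cy_1 = 2.5, cz_1 = 9, d_1 = 5.5, h_1 = 4, cx_2 = 4.5, cy_2 = 16.5, cz_2 = 13.5, cx_3 = 5.5, cy_3 = 10.5, cz_3 = 11, cy_4 = 15.5, w_4 = 5, d_4 = 4.5, h_4 = 5.5, cx_5 = 15, cy_5 = 8, r_5 = 1.5, h_5 = 7.5, cx_6 = 7.5, cy_6 = 11.5, cz_6 = 8, cy_7 = 1.5, cz_7 = 2, r_7 = 1.5, h_7 = 3.5, cx_8 = 13, cy_8 = 3.5, cz_8 = 3, d_8 = 5, h_8 = 7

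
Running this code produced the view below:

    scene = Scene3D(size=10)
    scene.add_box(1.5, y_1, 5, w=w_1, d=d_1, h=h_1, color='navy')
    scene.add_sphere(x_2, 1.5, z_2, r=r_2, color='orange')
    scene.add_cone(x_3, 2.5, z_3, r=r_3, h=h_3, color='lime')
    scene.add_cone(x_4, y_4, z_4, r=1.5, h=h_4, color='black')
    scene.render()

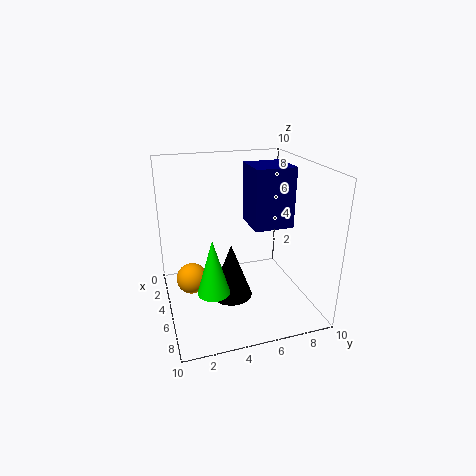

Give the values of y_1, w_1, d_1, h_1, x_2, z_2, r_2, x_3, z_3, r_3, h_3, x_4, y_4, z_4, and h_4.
y_1 = 6.5
w_1 = 3
d_1 = 3
h_1 = 4.5
x_2 = 6
z_2 = 3
r_2 = 1
x_3 = 8
z_3 = 3
r_3 = 1
h_3 = 3.5
x_4 = 5
y_4 = 4.5
z_4 = 0.5
h_4 = 4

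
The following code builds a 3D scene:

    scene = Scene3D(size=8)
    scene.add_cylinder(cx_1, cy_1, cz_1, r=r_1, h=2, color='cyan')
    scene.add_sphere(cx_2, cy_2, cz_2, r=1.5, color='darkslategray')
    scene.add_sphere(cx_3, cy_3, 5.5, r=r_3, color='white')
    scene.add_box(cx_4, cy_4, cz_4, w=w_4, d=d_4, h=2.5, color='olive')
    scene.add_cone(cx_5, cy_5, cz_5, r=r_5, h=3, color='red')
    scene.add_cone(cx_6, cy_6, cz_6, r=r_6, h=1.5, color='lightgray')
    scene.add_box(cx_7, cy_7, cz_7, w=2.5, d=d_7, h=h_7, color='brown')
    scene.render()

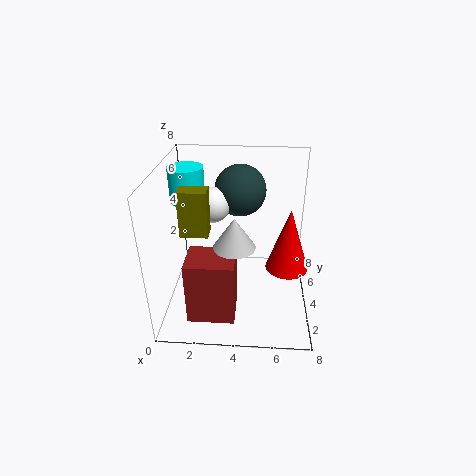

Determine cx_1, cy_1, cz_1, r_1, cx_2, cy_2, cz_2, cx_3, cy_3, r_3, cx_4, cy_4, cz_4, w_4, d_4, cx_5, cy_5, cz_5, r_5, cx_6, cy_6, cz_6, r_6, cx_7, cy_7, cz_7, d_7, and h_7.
cx_1 = 1
cy_1 = 5.5
cz_1 = 5.5
r_1 = 1
cx_2 = 4
cy_2 = 6
cz_2 = 6
cx_3 = 2.5
cy_3 = 5
r_3 = 1
cx_4 = 1
cy_4 = 3
cz_4 = 4.5
w_4 = 1.5
d_4 = 1
cx_5 = 6.5
cy_5 = 1.5
cz_5 = 4
r_5 = 1
cx_6 = 4
cy_6 = 1.5
cz_6 = 5
r_6 = 1
cx_7 = 1.5
cy_7 = 1
cz_7 = 0.5
d_7 = 2
h_7 = 3.5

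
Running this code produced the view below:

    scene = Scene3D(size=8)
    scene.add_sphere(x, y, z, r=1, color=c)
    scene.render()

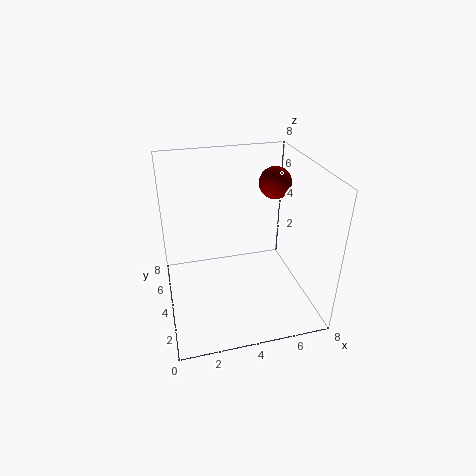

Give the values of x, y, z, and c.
x = 7, y = 6.5, z = 6, c = 'maroon'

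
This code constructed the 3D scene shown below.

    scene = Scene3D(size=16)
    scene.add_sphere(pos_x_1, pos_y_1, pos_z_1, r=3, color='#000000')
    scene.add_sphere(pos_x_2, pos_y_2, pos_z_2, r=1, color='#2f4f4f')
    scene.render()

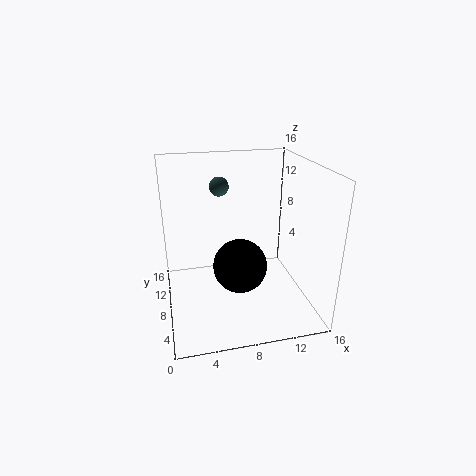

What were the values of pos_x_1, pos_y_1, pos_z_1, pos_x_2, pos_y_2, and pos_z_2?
pos_x_1 = 8; pos_y_1 = 7; pos_z_1 = 5; pos_x_2 = 6; pos_y_2 = 8; pos_z_2 = 14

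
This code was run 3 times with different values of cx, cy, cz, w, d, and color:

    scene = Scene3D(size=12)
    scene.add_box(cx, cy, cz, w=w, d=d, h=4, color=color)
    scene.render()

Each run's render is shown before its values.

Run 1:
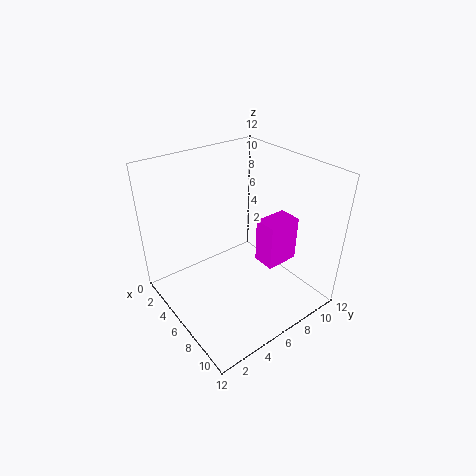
cx = 6, cy = 8, cz = 3, w = 2, d = 3, color = 'magenta'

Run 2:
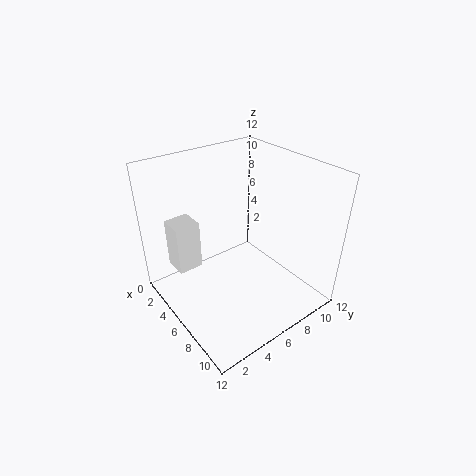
cx = 3, cy = 1, cz = 4, w = 2, d = 2, color = 'white'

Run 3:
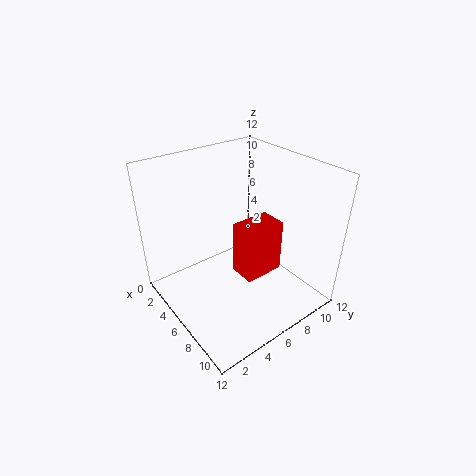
cx = 8, cy = 4, cz = 5, w = 2, d = 3, color = 'red'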